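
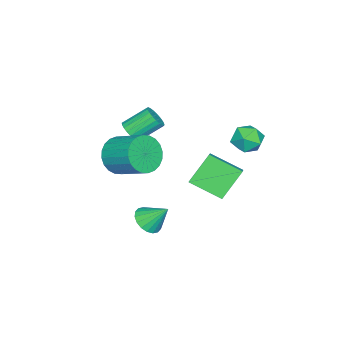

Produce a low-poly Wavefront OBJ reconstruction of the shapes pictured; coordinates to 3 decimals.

v -3.914 3.832 1.904
v -3.544 4.145 2.68
v -4.136 2.515 2.54
v -3.766 2.828 3.316
v -4.577 3.146 3.035
v -4.439 3.96 2.641
v -3.241 2.7 2.579
v -3.103 3.514 2.185
v -3.128 3.445 3.097
v -3.954 3.721 3.379
v -3.726 2.939 1.841
v -4.552 3.215 2.123
v -0.663 4.529 2.872
v -0.511 2.927 3.608
v 0.037 4.806 3.328
v 0.188 3.203 4.065
v 0.412 4.017 1.535
v 0.563 2.414 2.272
v 1.111 4.293 1.992
v 1.263 2.691 2.728
v 0.702 0.338 -1.159
v 1.215 -0.099 -0.692
v 0.578 1.322 -0.101
v 1.44 0.124 -0.873
v 1.519 0.389 -1.111
v 1.436 0.644 -1.358
v 1.207 0.839 -1.566
v 0.879 0.934 -1.693
v 0.515 0.911 -1.714
v 0.189 0.774 -1.626
v -0.036 0.551 -1.444
v -0.115 0.286 -1.206
v -0.032 0.031 -0.959
v 0.197 -0.163 -0.751
v 0.525 -0.258 -0.624
v 0.889 -0.236 -0.603
v -3.119 -2.534 1.771
v -2.87 -2.848 2.32
v -3.653 -1.86 3.239
v -3.901 -1.546 2.689
v -2.675 -2.649 2.273
v -3.458 -1.661 3.192
v -2.556 -2.431 2.139
v -3.339 -1.443 3.057
v -2.535 -2.23 1.941
v -3.318 -1.242 2.86
v -2.614 -2.081 1.714
v -3.397 -1.093 2.632
v -2.781 -2.011 1.496
v -3.564 -1.023 2.415
v -3.006 -2.032 1.326
v -3.789 -1.044 2.245
v -3.251 -2.139 1.233
v -4.034 -1.151 2.152
v -3.472 -2.314 1.233
v -4.255 -1.326 2.152
v -3.633 -2.528 1.326
v -4.416 -1.54 2.245
v -3.704 -2.742 1.495
v -4.487 -1.754 2.414
v -3.675 -2.921 1.713
v -4.458 -1.933 2.632
v -3.549 -3.033 1.94
v -4.332 -2.044 2.859
v -3.349 -3.058 2.138
v -4.132 -2.07 3.057
v -3.109 -2.993 2.272
v -3.891 -2.005 3.191
v 0.801 -1.095 3.051
v 1.581 -0.906 2.344
v 1.96 0.665 3.182
v 1.179 0.475 3.889
v 1.255 -0.726 2.155
v 1.633 0.844 2.993
v 0.859 -0.603 2.103
v 1.238 0.967 2.941
v 0.455 -0.555 2.195
v 0.834 1.016 3.033
v 0.103 -0.589 2.417
v 0.482 0.982 3.255
v -0.142 -0.7 2.736
v 0.236 0.871 3.574
v -0.244 -0.871 3.103
v 0.134 0.7 3.941
v -0.187 -1.076 3.462
v 0.191 0.494 4.3
v 0.02 -1.285 3.758
v 0.399 0.286 4.596
v 0.347 -1.464 3.947
v 0.725 0.106 4.785
v 0.742 -1.587 3.999
v 1.121 -0.017 4.837
v 1.146 -1.636 3.907
v 1.525 -0.065 4.745
v 1.498 -1.602 3.685
v 1.877 -0.031 4.523
v 1.744 -1.491 3.366
v 2.122 0.08 4.204
v 1.846 -1.32 2.999
v 2.224 0.251 3.837
v 1.789 -1.114 2.64
v 2.167 0.456 3.478
f 1 12 6
f 1 6 2
f 1 2 8
f 1 8 11
f 1 11 12
f 2 6 10
f 6 12 5
f 12 11 3
f 11 8 7
f 8 2 9
f 4 10 5
f 4 5 3
f 4 3 7
f 4 7 9
f 4 9 10
f 5 10 6
f 3 5 12
f 7 3 11
f 9 7 8
f 10 9 2
f 14 16 13
f 17 14 13
f 13 16 15
f 15 17 13
f 14 20 16
f 18 14 17
f 18 20 14
f 16 20 15
f 19 17 15
f 15 20 19
f 19 18 17
f 20 18 19
f 22 21 24
f 22 24 23
f 24 21 25
f 24 25 23
f 25 21 26
f 25 26 23
f 26 21 27
f 26 27 23
f 27 21 28
f 27 28 23
f 28 21 29
f 28 29 23
f 29 21 30
f 29 30 23
f 30 21 31
f 30 31 23
f 31 21 32
f 31 32 23
f 32 21 33
f 32 33 23
f 33 21 34
f 33 34 23
f 34 21 35
f 34 35 23
f 35 21 36
f 35 36 23
f 36 21 22
f 36 22 23
f 38 37 41
f 38 41 39
f 39 41 42
f 39 42 40
f 41 37 43
f 41 43 42
f 42 43 44
f 42 44 40
f 43 37 45
f 43 45 44
f 44 45 46
f 44 46 40
f 45 37 47
f 45 47 46
f 46 47 48
f 46 48 40
f 47 37 49
f 47 49 48
f 48 49 50
f 48 50 40
f 49 37 51
f 49 51 50
f 50 51 52
f 50 52 40
f 51 37 53
f 51 53 52
f 52 53 54
f 52 54 40
f 53 37 55
f 53 55 54
f 54 55 56
f 54 56 40
f 55 37 57
f 55 57 56
f 56 57 58
f 56 58 40
f 57 37 59
f 57 59 58
f 58 59 60
f 58 60 40
f 59 37 61
f 59 61 60
f 60 61 62
f 60 62 40
f 61 37 63
f 61 63 62
f 62 63 64
f 62 64 40
f 63 37 65
f 63 65 64
f 64 65 66
f 64 66 40
f 65 37 67
f 65 67 66
f 66 67 68
f 66 68 40
f 67 37 38
f 67 38 68
f 68 38 39
f 68 39 40
f 70 69 73
f 70 73 71
f 71 73 74
f 71 74 72
f 73 69 75
f 73 75 74
f 74 75 76
f 74 76 72
f 75 69 77
f 75 77 76
f 76 77 78
f 76 78 72
f 77 69 79
f 77 79 78
f 78 79 80
f 78 80 72
f 79 69 81
f 79 81 80
f 80 81 82
f 80 82 72
f 81 69 83
f 81 83 82
f 82 83 84
f 82 84 72
f 83 69 85
f 83 85 84
f 84 85 86
f 84 86 72
f 85 69 87
f 85 87 86
f 86 87 88
f 86 88 72
f 87 69 89
f 87 89 88
f 88 89 90
f 88 90 72
f 89 69 91
f 89 91 90
f 90 91 92
f 90 92 72
f 91 69 93
f 91 93 92
f 92 93 94
f 92 94 72
f 93 69 95
f 93 95 94
f 94 95 96
f 94 96 72
f 95 69 97
f 95 97 96
f 96 97 98
f 96 98 72
f 97 69 99
f 97 99 98
f 98 99 100
f 98 100 72
f 99 69 101
f 99 101 100
f 100 101 102
f 100 102 72
f 101 69 70
f 101 70 102
f 102 70 71
f 102 71 72



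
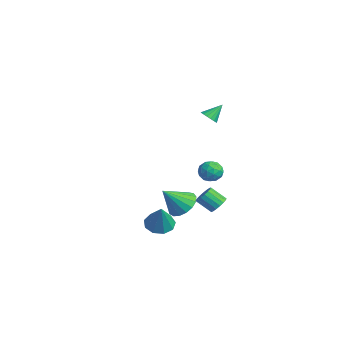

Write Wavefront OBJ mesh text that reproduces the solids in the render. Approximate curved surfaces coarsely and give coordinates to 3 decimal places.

v 0.812 3.583 3.355
v 1.052 3.949 3.006
v 0.748 4.397 4.165
v 0.79 3.977 2.958
v 0.533 3.914 3
v 0.34 3.775 3.124
v 0.255 3.593 3.301
v 0.298 3.408 3.49
v 0.459 3.263 3.648
v 0.7 3.192 3.74
v 0.968 3.21 3.743
v 1.2 3.314 3.657
v 1.343 3.479 3.502
v 1.364 3.668 3.314
v 1.26 3.838 3.135
v 1.988 0.322 -3.546
v 2.507 -0.253 -3.918
v 2.852 0.098 -1.994
v 2.736 0.286 -3.968
v 2.615 0.843 -3.82
v 2.201 1.156 -3.544
v 1.687 1.079 -3.268
v 1.314 0.648 -3.123
v 1.256 0.065 -3.175
v 1.541 -0.398 -3.401
v 2.035 -0.523 -3.694
v 1.857 3.779 -2.882
v 2.316 3.865 -2.474
v 1.802 3.166 -1.75
v 1.343 3.081 -2.158
v 2.12 4.078 -2.407
v 1.607 3.379 -1.683
v 1.864 4.223 -2.449
v 1.351 3.524 -1.724
v 1.607 4.266 -2.59
v 1.094 3.567 -1.865
v 1.406 4.197 -2.798
v 0.893 3.498 -2.073
v 1.309 4.033 -3.025
v 0.796 3.334 -2.301
v 1.337 3.811 -3.22
v 0.824 3.112 -2.495
v 1.485 3.581 -3.337
v 0.971 2.882 -2.612
v 1.717 3.397 -3.35
v 1.204 2.698 -2.625
v 1.981 3.301 -3.256
v 1.468 2.602 -2.531
v 2.217 3.314 -3.076
v 1.704 2.615 -2.352
v 2.37 3.434 -2.852
v 1.857 2.735 -2.127
v 2.406 3.633 -2.635
v 1.893 2.934 -1.91
v -1.399 2.94 -4.231
v -0.437 3.154 -4.061
v -1.361 1.74 -2.929
v -0.674 3.456 -3.776
v -1.076 3.64 -3.594
v -1.553 3.664 -3.558
v -1.995 3.522 -3.677
v -2.3 3.246 -3.922
v -2.398 2.9 -4.238
v -2.268 2.563 -4.552
v -1.939 2.313 -4.793
v -1.486 2.206 -4.904
v -1.013 2.267 -4.862
v -0.629 2.482 -4.675
v -0.421 2.802 -4.386
v 0.958 4.182 -0.604
v 1.693 4.095 -0.504
v 0.807 2.985 -0.536
v 1.542 2.898 -0.436
v 1.127 3.214 0.099
v 1.221 3.953 0.057
v 1.279 3.127 -1.097
v 1.373 3.866 -1.139
v 1.891 3.443 -0.809
v 1.797 3.497 -0.07
v 0.703 3.583 -0.97
v 0.609 3.637 -0.231
v 1.339 4.243 -0.56
v 1.161 2.837 -0.48
v 0.918 3.022 -0.166
v 1.349 2.971 -0.107
v 1.061 4.16 -0.23
v 1.493 4.109 -0.172
v 1.161 3.591 0.182
v 1.007 2.971 -0.868
v 1.439 2.92 -0.81
v 1.151 4.109 -0.933
v 1.582 4.058 -0.874
v 1.339 3.489 -1.222
v 1.887 3.809 -0.68
v 1.798 3.105 -0.64
v 1.644 3.24 -1.029
v 1.699 3.674 -1.053
v 1.832 3.84 -0.246
v 1.743 3.137 -0.206
v 1.5 3.323 0.108
v 1.555 3.757 0.083
v 1.949 3.457 -0.425
v 0.757 3.943 -0.834
v 0.668 3.24 -0.794
v 0.945 3.323 -1.123
v 1 3.757 -1.148
v 0.702 3.975 -0.4
v 0.613 3.271 -0.36
v 0.801 3.406 0.013
v 0.856 3.84 -0.011
v 0.551 3.623 -0.615
f 2 1 4
f 2 4 3
f 4 1 5
f 4 5 3
f 5 1 6
f 5 6 3
f 6 1 7
f 6 7 3
f 7 1 8
f 7 8 3
f 8 1 9
f 8 9 3
f 9 1 10
f 9 10 3
f 10 1 11
f 10 11 3
f 11 1 12
f 11 12 3
f 12 1 13
f 12 13 3
f 13 1 14
f 13 14 3
f 14 1 15
f 14 15 3
f 15 1 2
f 15 2 3
f 17 16 19
f 17 19 18
f 19 16 20
f 19 20 18
f 20 16 21
f 20 21 18
f 21 16 22
f 21 22 18
f 22 16 23
f 22 23 18
f 23 16 24
f 23 24 18
f 24 16 25
f 24 25 18
f 25 16 26
f 25 26 18
f 26 16 17
f 26 17 18
f 28 27 31
f 28 31 29
f 29 31 32
f 29 32 30
f 31 27 33
f 31 33 32
f 32 33 34
f 32 34 30
f 33 27 35
f 33 35 34
f 34 35 36
f 34 36 30
f 35 27 37
f 35 37 36
f 36 37 38
f 36 38 30
f 37 27 39
f 37 39 38
f 38 39 40
f 38 40 30
f 39 27 41
f 39 41 40
f 40 41 42
f 40 42 30
f 41 27 43
f 41 43 42
f 42 43 44
f 42 44 30
f 43 27 45
f 43 45 44
f 44 45 46
f 44 46 30
f 45 27 47
f 45 47 46
f 46 47 48
f 46 48 30
f 47 27 49
f 47 49 48
f 48 49 50
f 48 50 30
f 49 27 51
f 49 51 50
f 50 51 52
f 50 52 30
f 51 27 53
f 51 53 52
f 52 53 54
f 52 54 30
f 53 27 28
f 53 28 54
f 54 28 29
f 54 29 30
f 56 55 58
f 56 58 57
f 58 55 59
f 58 59 57
f 59 55 60
f 59 60 57
f 60 55 61
f 60 61 57
f 61 55 62
f 61 62 57
f 62 55 63
f 62 63 57
f 63 55 64
f 63 64 57
f 64 55 65
f 64 65 57
f 65 55 66
f 65 66 57
f 66 55 67
f 66 67 57
f 67 55 68
f 67 68 57
f 68 55 69
f 68 69 57
f 69 55 56
f 69 56 57
f 70 107 86
f 107 81 110
f 86 110 75
f 107 110 86
f 70 86 82
f 86 75 87
f 82 87 71
f 86 87 82
f 70 82 91
f 82 71 92
f 91 92 77
f 82 92 91
f 70 91 103
f 91 77 106
f 103 106 80
f 91 106 103
f 70 103 107
f 103 80 111
f 107 111 81
f 103 111 107
f 71 87 98
f 87 75 101
f 98 101 79
f 87 101 98
f 75 110 88
f 110 81 109
f 88 109 74
f 110 109 88
f 81 111 108
f 111 80 104
f 108 104 72
f 111 104 108
f 80 106 105
f 106 77 93
f 105 93 76
f 106 93 105
f 77 92 97
f 92 71 94
f 97 94 78
f 92 94 97
f 73 99 85
f 99 79 100
f 85 100 74
f 99 100 85
f 73 85 83
f 85 74 84
f 83 84 72
f 85 84 83
f 73 83 90
f 83 72 89
f 90 89 76
f 83 89 90
f 73 90 95
f 90 76 96
f 95 96 78
f 90 96 95
f 73 95 99
f 95 78 102
f 99 102 79
f 95 102 99
f 74 100 88
f 100 79 101
f 88 101 75
f 100 101 88
f 72 84 108
f 84 74 109
f 108 109 81
f 84 109 108
f 76 89 105
f 89 72 104
f 105 104 80
f 89 104 105
f 78 96 97
f 96 76 93
f 97 93 77
f 96 93 97
f 79 102 98
f 102 78 94
f 98 94 71
f 102 94 98



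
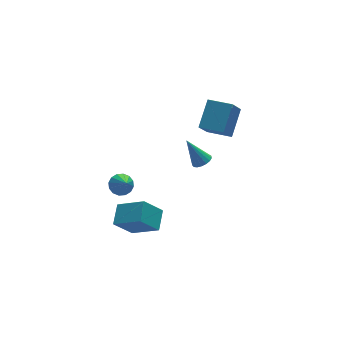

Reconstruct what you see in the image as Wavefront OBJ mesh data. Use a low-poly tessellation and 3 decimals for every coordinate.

v 2.003 1.046 -4.359
v 2.448 0.815 -4.067
v 1.397 1.694 -2.921
v 2.54 1.066 -4.142
v 2.51 1.312 -4.266
v 2.363 1.498 -4.411
v 2.134 1.58 -4.545
v 1.875 1.539 -4.636
v 1.645 1.386 -4.663
v 1.497 1.155 -4.621
v 1.466 0.898 -4.519
v 1.557 0.676 -4.38
v 1.75 0.538 -4.237
v 2.002 0.517 -4.121
v 2.254 0.617 -4.06
v -3.304 -0.764 -2.52
v -3.008 -0.358 -2.107
v -3.456 -1.916 -1.28
v -3.336 -0.286 -2.081
v -3.655 -0.342 -2.172
v -3.88 -0.511 -2.357
v -3.95 -0.748 -2.585
v -3.847 -0.989 -2.796
v -3.599 -1.17 -2.934
v -3.271 -1.242 -2.96
v -2.952 -1.185 -2.869
v -2.727 -1.016 -2.684
v -2.657 -0.78 -2.455
v -2.76 -0.539 -2.244
v -4.769 -3.275 -2.805
v -3.804 -4.383 -1.892
v -4.155 -2.347 -2.329
v -3.19 -3.455 -1.416
v -3.81 -3.345 -3.904
v -2.845 -4.453 -2.991
v -3.196 -2.417 -3.428
v -2.231 -3.525 -2.515
v 1.97 -1.537 0.401
v 2.924 -0.551 1.472
v 1.058 -0.522 0.281
v 2.012 0.463 1.351
v 2.688 -1.023 -0.711
v 3.642 -0.038 0.359
v 1.776 -0.009 -0.832
v 2.73 0.977 0.239
f 2 1 4
f 2 4 3
f 4 1 5
f 4 5 3
f 5 1 6
f 5 6 3
f 6 1 7
f 6 7 3
f 7 1 8
f 7 8 3
f 8 1 9
f 8 9 3
f 9 1 10
f 9 10 3
f 10 1 11
f 10 11 3
f 11 1 12
f 11 12 3
f 12 1 13
f 12 13 3
f 13 1 14
f 13 14 3
f 14 1 15
f 14 15 3
f 15 1 2
f 15 2 3
f 17 16 19
f 17 19 18
f 19 16 20
f 19 20 18
f 20 16 21
f 20 21 18
f 21 16 22
f 21 22 18
f 22 16 23
f 22 23 18
f 23 16 24
f 23 24 18
f 24 16 25
f 24 25 18
f 25 16 26
f 25 26 18
f 26 16 27
f 26 27 18
f 27 16 28
f 27 28 18
f 28 16 29
f 28 29 18
f 29 16 17
f 29 17 18
f 31 33 30
f 34 31 30
f 30 33 32
f 32 34 30
f 31 37 33
f 35 31 34
f 35 37 31
f 33 37 32
f 36 34 32
f 32 37 36
f 36 35 34
f 37 35 36
f 39 41 38
f 42 39 38
f 38 41 40
f 40 42 38
f 39 45 41
f 43 39 42
f 43 45 39
f 41 45 40
f 44 42 40
f 40 45 44
f 44 43 42
f 45 43 44



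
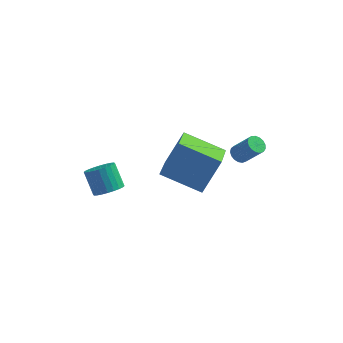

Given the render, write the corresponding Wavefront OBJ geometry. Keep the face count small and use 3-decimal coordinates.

v -3.211 -2.049 -2.14
v -2.698 -2.298 -1.716
v -3.216 -1.699 -0.737
v -3.729 -1.451 -1.16
v -2.586 -2.06 -1.803
v -3.105 -1.461 -0.823
v -2.569 -1.82 -1.941
v -3.088 -1.221 -0.961
v -2.65 -1.615 -2.109
v -3.169 -1.016 -1.129
v -2.816 -1.476 -2.281
v -3.335 -0.877 -1.302
v -3.043 -1.425 -2.433
v -3.561 -0.826 -1.453
v -3.294 -1.469 -2.539
v -3.813 -0.87 -1.56
v -3.534 -1.601 -2.585
v -4.052 -1.002 -1.606
v -3.724 -1.801 -2.563
v -4.242 -1.202 -1.584
v -3.835 -2.039 -2.477
v -4.354 -1.44 -1.497
v -3.852 -2.279 -2.339
v -4.371 -1.68 -1.359
v -3.771 -2.484 -2.171
v -4.29 -1.885 -1.191
v -3.605 -2.623 -1.998
v -4.124 -2.024 -1.019
v -3.379 -2.674 -1.847
v -3.897 -2.075 -0.867
v -3.127 -2.63 -1.74
v -3.646 -2.031 -0.761
v -2.888 -2.498 -1.694
v -3.406 -1.899 -0.715
v 1.821 3 -3.47
v 2.184 3.265 -3.69
v 3.002 3.025 -2.63
v 2.639 2.76 -2.41
v 2.064 3.428 -3.56
v 2.882 3.187 -2.501
v 1.889 3.492 -3.411
v 2.707 3.251 -2.351
v 1.698 3.444 -3.274
v 2.516 3.203 -2.215
v 1.536 3.294 -3.183
v 2.354 3.053 -2.123
v 1.439 3.077 -3.157
v 2.256 2.836 -2.098
v 1.429 2.842 -3.203
v 2.247 2.602 -2.143
v 1.509 2.644 -3.31
v 2.327 2.403 -2.25
v 1.661 2.527 -3.454
v 2.479 2.286 -2.394
v 1.849 2.519 -3.601
v 2.667 2.278 -2.541
v 2.031 2.621 -3.718
v 2.849 2.38 -2.659
v 2.165 2.81 -3.779
v 2.983 2.569 -2.719
v 2.22 3.042 -3.768
v 3.038 2.802 -2.709
v -1.321 -0.133 -2.5
v -0.583 0.603 -0.888
v -1.365 1.648 -3.293
v -0.626 2.384 -1.681
v 0.626 -0.424 -3.259
v 1.365 0.312 -1.647
v 0.583 1.357 -4.052
v 1.321 2.093 -2.44
f 2 1 5
f 2 5 3
f 3 5 6
f 3 6 4
f 5 1 7
f 5 7 6
f 6 7 8
f 6 8 4
f 7 1 9
f 7 9 8
f 8 9 10
f 8 10 4
f 9 1 11
f 9 11 10
f 10 11 12
f 10 12 4
f 11 1 13
f 11 13 12
f 12 13 14
f 12 14 4
f 13 1 15
f 13 15 14
f 14 15 16
f 14 16 4
f 15 1 17
f 15 17 16
f 16 17 18
f 16 18 4
f 17 1 19
f 17 19 18
f 18 19 20
f 18 20 4
f 19 1 21
f 19 21 20
f 20 21 22
f 20 22 4
f 21 1 23
f 21 23 22
f 22 23 24
f 22 24 4
f 23 1 25
f 23 25 24
f 24 25 26
f 24 26 4
f 25 1 27
f 25 27 26
f 26 27 28
f 26 28 4
f 27 1 29
f 27 29 28
f 28 29 30
f 28 30 4
f 29 1 31
f 29 31 30
f 30 31 32
f 30 32 4
f 31 1 33
f 31 33 32
f 32 33 34
f 32 34 4
f 33 1 2
f 33 2 34
f 34 2 3
f 34 3 4
f 36 35 39
f 36 39 37
f 37 39 40
f 37 40 38
f 39 35 41
f 39 41 40
f 40 41 42
f 40 42 38
f 41 35 43
f 41 43 42
f 42 43 44
f 42 44 38
f 43 35 45
f 43 45 44
f 44 45 46
f 44 46 38
f 45 35 47
f 45 47 46
f 46 47 48
f 46 48 38
f 47 35 49
f 47 49 48
f 48 49 50
f 48 50 38
f 49 35 51
f 49 51 50
f 50 51 52
f 50 52 38
f 51 35 53
f 51 53 52
f 52 53 54
f 52 54 38
f 53 35 55
f 53 55 54
f 54 55 56
f 54 56 38
f 55 35 57
f 55 57 56
f 56 57 58
f 56 58 38
f 57 35 59
f 57 59 58
f 58 59 60
f 58 60 38
f 59 35 61
f 59 61 60
f 60 61 62
f 60 62 38
f 61 35 36
f 61 36 62
f 62 36 37
f 62 37 38
f 64 66 63
f 67 64 63
f 63 66 65
f 65 67 63
f 64 70 66
f 68 64 67
f 68 70 64
f 66 70 65
f 69 67 65
f 65 70 69
f 69 68 67
f 70 68 69



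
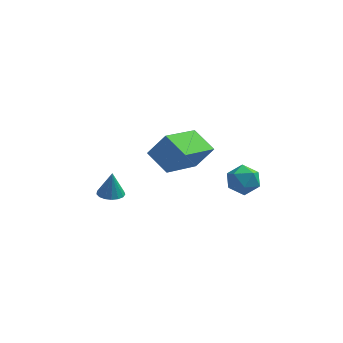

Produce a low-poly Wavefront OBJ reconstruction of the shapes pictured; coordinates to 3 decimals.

v 1.394 -0.714 -1.332
v 2.052 -1.014 -1.044
v 0.888 -1.866 -1.376
v 1.546 -2.166 -1.088
v 1.092 -1.721 -0.639
v 1.405 -1.009 -0.612
v 1.535 -1.871 -1.808
v 1.848 -1.159 -1.781
v 2.139 -1.729 -1.338
v 1.865 -1.636 -0.616
v 1.075 -1.244 -1.804
v 0.801 -1.151 -1.082
v -3.83 -1.676 -2.173
v -3.308 -1.929 -2.162
v -3.77 -1.504 -1.047
v -3.251 -1.661 -2.206
v -3.327 -1.396 -2.242
v -3.518 -1.196 -2.263
v -3.78 -1.106 -2.263
v -4.054 -1.146 -2.242
v -4.277 -1.308 -2.205
v -4.397 -1.554 -2.161
v -4.387 -1.828 -2.12
v -4.25 -2.068 -2.09
v -4.016 -2.218 -2.08
v -3.74 -2.243 -2.09
v -3.485 -2.139 -2.12
v -1.339 -4.779 1.772
v -0.643 -4.684 2.745
v -2.141 -4.024 2.273
v -1.445 -3.929 3.246
v -0.335 -3.131 0.894
v 0.361 -3.036 1.867
v -1.137 -2.376 1.395
v -0.441 -2.281 2.368
f 1 12 6
f 1 6 2
f 1 2 8
f 1 8 11
f 1 11 12
f 2 6 10
f 6 12 5
f 12 11 3
f 11 8 7
f 8 2 9
f 4 10 5
f 4 5 3
f 4 3 7
f 4 7 9
f 4 9 10
f 5 10 6
f 3 5 12
f 7 3 11
f 9 7 8
f 10 9 2
f 14 13 16
f 14 16 15
f 16 13 17
f 16 17 15
f 17 13 18
f 17 18 15
f 18 13 19
f 18 19 15
f 19 13 20
f 19 20 15
f 20 13 21
f 20 21 15
f 21 13 22
f 21 22 15
f 22 13 23
f 22 23 15
f 23 13 24
f 23 24 15
f 24 13 25
f 24 25 15
f 25 13 26
f 25 26 15
f 26 13 27
f 26 27 15
f 27 13 14
f 27 14 15
f 29 31 28
f 32 29 28
f 28 31 30
f 30 32 28
f 29 35 31
f 33 29 32
f 33 35 29
f 31 35 30
f 34 32 30
f 30 35 34
f 34 33 32
f 35 33 34



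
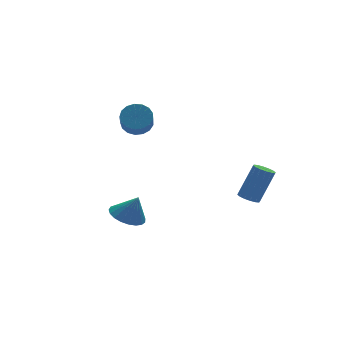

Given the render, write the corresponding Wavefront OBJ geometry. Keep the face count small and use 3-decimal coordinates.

v -1.25 -0.368 -4.028
v -0.567 0.157 -4.207
v -0.79 -0.572 -2.872
v -0.81 0.393 -4.069
v -1.13 0.497 -3.923
v -1.47 0.452 -3.796
v -1.772 0.264 -3.709
v -1.984 -0.032 -3.677
v -2.068 -0.387 -3.705
v -2.012 -0.739 -3.79
v -1.823 -1.026 -3.915
v -1.536 -1.2 -4.06
v -1.199 -1.23 -4.2
v -0.871 -1.111 -4.309
v -0.608 -0.864 -4.37
v -0.456 -0.531 -4.372
v -0.442 -0.169 -4.314
v 3.256 -3.251 -2.421
v 3.717 -3.198 -2.675
v 4.546 -3.015 -1.134
v 4.084 -3.069 -0.879
v 3.619 -2.943 -2.653
v 4.448 -2.76 -1.111
v 3.423 -2.77 -2.568
v 4.252 -2.588 -1.026
v 3.182 -2.727 -2.444
v 4.011 -2.544 -0.902
v 2.961 -2.824 -2.313
v 3.79 -2.641 -0.772
v 2.819 -3.035 -2.212
v 3.648 -2.853 -0.67
v 2.794 -3.305 -2.166
v 3.623 -3.122 -0.625
v 2.892 -3.56 -2.189
v 3.721 -3.377 -0.647
v 3.088 -3.732 -2.274
v 3.917 -3.55 -0.732
v 3.329 -3.776 -2.398
v 4.158 -3.593 -0.856
v 3.55 -3.679 -2.528
v 4.379 -3.496 -0.987
v 3.692 -3.467 -2.63
v 4.521 -3.285 -1.088
v 0.685 3.052 -0.291
v 1.312 2.637 -0.404
v 1.021 1.992 0.358
v 0.395 2.408 0.471
v 1.414 2.883 -0.157
v 1.123 2.238 0.606
v 1.349 3.168 0.06
v 1.059 2.523 0.822
v 1.133 3.427 0.196
v 0.842 2.782 0.958
v 0.814 3.6 0.221
v 0.523 2.955 0.983
v 0.465 3.647 0.128
v 0.174 3.002 0.89
v 0.167 3.558 -0.061
v -0.124 2.913 0.701
v -0.012 3.354 -0.302
v -0.303 2.709 0.46
v -0.032 3.08 -0.541
v -0.323 2.435 0.221
v 0.113 2.8 -0.723
v -0.178 2.155 0.039
v 0.389 2.578 -0.806
v 0.098 1.933 -0.043
v 0.733 2.465 -0.77
v 0.442 1.82 -0.008
v 1.066 2.486 -0.626
v 0.775 1.841 0.137
f 2 1 4
f 2 4 3
f 4 1 5
f 4 5 3
f 5 1 6
f 5 6 3
f 6 1 7
f 6 7 3
f 7 1 8
f 7 8 3
f 8 1 9
f 8 9 3
f 9 1 10
f 9 10 3
f 10 1 11
f 10 11 3
f 11 1 12
f 11 12 3
f 12 1 13
f 12 13 3
f 13 1 14
f 13 14 3
f 14 1 15
f 14 15 3
f 15 1 16
f 15 16 3
f 16 1 17
f 16 17 3
f 17 1 2
f 17 2 3
f 19 18 22
f 19 22 20
f 20 22 23
f 20 23 21
f 22 18 24
f 22 24 23
f 23 24 25
f 23 25 21
f 24 18 26
f 24 26 25
f 25 26 27
f 25 27 21
f 26 18 28
f 26 28 27
f 27 28 29
f 27 29 21
f 28 18 30
f 28 30 29
f 29 30 31
f 29 31 21
f 30 18 32
f 30 32 31
f 31 32 33
f 31 33 21
f 32 18 34
f 32 34 33
f 33 34 35
f 33 35 21
f 34 18 36
f 34 36 35
f 35 36 37
f 35 37 21
f 36 18 38
f 36 38 37
f 37 38 39
f 37 39 21
f 38 18 40
f 38 40 39
f 39 40 41
f 39 41 21
f 40 18 42
f 40 42 41
f 41 42 43
f 41 43 21
f 42 18 19
f 42 19 43
f 43 19 20
f 43 20 21
f 45 44 48
f 45 48 46
f 46 48 49
f 46 49 47
f 48 44 50
f 48 50 49
f 49 50 51
f 49 51 47
f 50 44 52
f 50 52 51
f 51 52 53
f 51 53 47
f 52 44 54
f 52 54 53
f 53 54 55
f 53 55 47
f 54 44 56
f 54 56 55
f 55 56 57
f 55 57 47
f 56 44 58
f 56 58 57
f 57 58 59
f 57 59 47
f 58 44 60
f 58 60 59
f 59 60 61
f 59 61 47
f 60 44 62
f 60 62 61
f 61 62 63
f 61 63 47
f 62 44 64
f 62 64 63
f 63 64 65
f 63 65 47
f 64 44 66
f 64 66 65
f 65 66 67
f 65 67 47
f 66 44 68
f 66 68 67
f 67 68 69
f 67 69 47
f 68 44 70
f 68 70 69
f 69 70 71
f 69 71 47
f 70 44 45
f 70 45 71
f 71 45 46
f 71 46 47



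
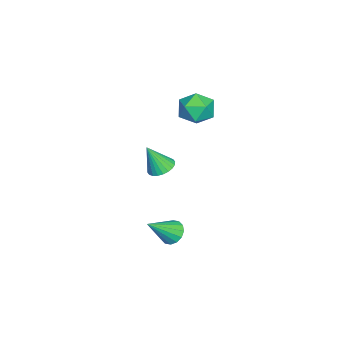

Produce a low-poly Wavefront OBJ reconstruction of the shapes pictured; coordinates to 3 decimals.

v -3.316 4.426 2.983
v -2.488 3.609 3.067
v -4.572 3.231 3.733
v -3.744 2.414 3.817
v -3.699 3.362 4.496
v -2.922 4.1 4.033
v -4.138 2.74 2.767
v -3.361 3.478 2.304
v -2.995 2.566 2.934
v -2.724 2.951 4.002
v -4.336 3.889 2.798
v -4.065 4.274 3.866
v 0.531 3.004 -3.978
v 1.008 2.729 -4.586
v 1.709 1.916 -2.562
v 1.19 3.091 -4.459
v 1.195 3.43 -4.203
v 1.023 3.654 -3.887
v 0.719 3.705 -3.596
v 0.364 3.568 -3.406
v 0.055 3.28 -3.37
v -0.127 2.918 -3.497
v -0.133 2.579 -3.753
v 0.04 2.355 -4.069
v 0.344 2.304 -4.361
v 0.698 2.441 -4.55
v -1.67 1.895 -0.371
v -0.917 1.61 -0.609
v -1.43 1.145 1.291
v -0.838 1.904 -0.488
v -0.887 2.197 -0.348
v -1.054 2.444 -0.213
v -1.315 2.607 -0.101
v -1.631 2.662 -0.031
v -1.952 2.601 -0.012
v -2.23 2.431 -0.048
v -2.424 2.181 -0.133
v -2.502 1.887 -0.255
v -2.454 1.594 -0.394
v -2.286 1.347 -0.53
v -2.025 1.184 -0.641
v -1.71 1.129 -0.712
v -1.388 1.19 -0.73
v -1.11 1.359 -0.694
f 1 12 6
f 1 6 2
f 1 2 8
f 1 8 11
f 1 11 12
f 2 6 10
f 6 12 5
f 12 11 3
f 11 8 7
f 8 2 9
f 4 10 5
f 4 5 3
f 4 3 7
f 4 7 9
f 4 9 10
f 5 10 6
f 3 5 12
f 7 3 11
f 9 7 8
f 10 9 2
f 14 13 16
f 14 16 15
f 16 13 17
f 16 17 15
f 17 13 18
f 17 18 15
f 18 13 19
f 18 19 15
f 19 13 20
f 19 20 15
f 20 13 21
f 20 21 15
f 21 13 22
f 21 22 15
f 22 13 23
f 22 23 15
f 23 13 24
f 23 24 15
f 24 13 25
f 24 25 15
f 25 13 26
f 25 26 15
f 26 13 14
f 26 14 15
f 28 27 30
f 28 30 29
f 30 27 31
f 30 31 29
f 31 27 32
f 31 32 29
f 32 27 33
f 32 33 29
f 33 27 34
f 33 34 29
f 34 27 35
f 34 35 29
f 35 27 36
f 35 36 29
f 36 27 37
f 36 37 29
f 37 27 38
f 37 38 29
f 38 27 39
f 38 39 29
f 39 27 40
f 39 40 29
f 40 27 41
f 40 41 29
f 41 27 42
f 41 42 29
f 42 27 43
f 42 43 29
f 43 27 44
f 43 44 29
f 44 27 28
f 44 28 29



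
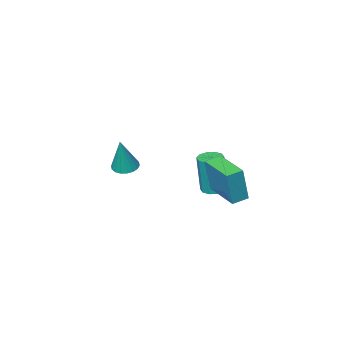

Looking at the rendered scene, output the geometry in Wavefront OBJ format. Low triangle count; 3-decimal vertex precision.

v -2.608 -0.256 -3.42
v -2.259 -0.226 -1.583
v -2.433 1.665 -3.484
v -2.084 1.695 -1.647
v -1.796 -0.335 -3.573
v -1.447 -0.305 -1.736
v -1.621 1.586 -3.637
v -1.272 1.616 -1.8
v 3.129 0.404 -0.404
v 3.705 0.244 -0.528
v 3.571 0.696 1.264
v 3.705 0.512 -0.575
v 3.591 0.758 -0.588
v 3.386 0.934 -0.564
v 3.13 1.005 -0.509
v 2.874 0.957 -0.433
v 2.668 0.8 -0.351
v 2.554 0.564 -0.28
v 2.554 0.297 -0.233
v 2.668 0.051 -0.22
v 2.873 -0.125 -0.244
v 3.129 -0.197 -0.299
v 3.385 -0.149 -0.375
v 3.591 0.009 -0.457
v -2.999 -1.75 -4.565
v -2.48 -1.395 -4.607
v -2.283 -1.435 -2.517
v -2.801 -1.79 -2.475
v -2.787 -1.157 -4.574
v -2.589 -1.197 -2.483
v -3.174 -1.146 -4.537
v -2.977 -1.186 -2.447
v -3.495 -1.365 -4.511
v -3.297 -1.405 -2.421
v -3.626 -1.732 -4.506
v -3.428 -1.772 -2.415
v -3.517 -2.105 -4.523
v -3.32 -2.145 -2.433
v -3.211 -2.343 -4.557
v -3.013 -2.383 -2.466
v -2.823 -2.354 -4.593
v -2.626 -2.394 -2.503
v -2.503 -2.135 -4.619
v -2.305 -2.175 -2.529
v -2.372 -1.768 -4.625
v -2.174 -1.808 -2.534
f 2 4 1
f 5 2 1
f 1 4 3
f 3 5 1
f 2 8 4
f 6 2 5
f 6 8 2
f 4 8 3
f 7 5 3
f 3 8 7
f 7 6 5
f 8 6 7
f 10 9 12
f 10 12 11
f 12 9 13
f 12 13 11
f 13 9 14
f 13 14 11
f 14 9 15
f 14 15 11
f 15 9 16
f 15 16 11
f 16 9 17
f 16 17 11
f 17 9 18
f 17 18 11
f 18 9 19
f 18 19 11
f 19 9 20
f 19 20 11
f 20 9 21
f 20 21 11
f 21 9 22
f 21 22 11
f 22 9 23
f 22 23 11
f 23 9 24
f 23 24 11
f 24 9 10
f 24 10 11
f 26 25 29
f 26 29 27
f 27 29 30
f 27 30 28
f 29 25 31
f 29 31 30
f 30 31 32
f 30 32 28
f 31 25 33
f 31 33 32
f 32 33 34
f 32 34 28
f 33 25 35
f 33 35 34
f 34 35 36
f 34 36 28
f 35 25 37
f 35 37 36
f 36 37 38
f 36 38 28
f 37 25 39
f 37 39 38
f 38 39 40
f 38 40 28
f 39 25 41
f 39 41 40
f 40 41 42
f 40 42 28
f 41 25 43
f 41 43 42
f 42 43 44
f 42 44 28
f 43 25 45
f 43 45 44
f 44 45 46
f 44 46 28
f 45 25 26
f 45 26 46
f 46 26 27
f 46 27 28



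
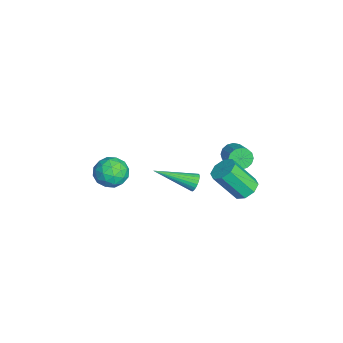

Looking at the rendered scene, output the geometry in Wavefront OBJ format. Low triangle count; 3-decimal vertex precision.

v 1.218 1.421 0.165
v 1.446 1.219 -0.244
v 1.022 -0.521 1.015
v 1.611 1.258 -0.117
v 1.708 1.326 0.059
v 1.72 1.41 0.253
v 1.646 1.496 0.433
v 1.497 1.569 0.565
v 1.301 1.616 0.629
v 1.09 1.63 0.612
v 0.901 1.608 0.518
v 0.767 1.554 0.363
v 0.711 1.476 0.173
v 0.743 1.39 -0.018
v 0.857 1.308 -0.177
v 1.033 1.247 -0.277
v 1.242 1.215 -0.301
v 3.568 3.536 1.795
v 4.248 3.423 1.766
v 4.132 2.352 3.196
v 3.452 2.464 3.225
v 4.125 3.839 2.068
v 4.009 2.767 3.497
v 3.675 4.077 2.21
v 3.559 3.005 3.639
v 3.163 3.998 2.109
v 3.047 2.926 3.538
v 2.888 3.648 1.824
v 2.772 2.577 3.254
v 3.011 3.233 1.523
v 2.895 2.161 2.952
v 3.461 2.995 1.381
v 3.345 1.923 2.81
v 3.973 3.074 1.482
v 3.857 2.002 2.911
v 2.469 -1.703 2.568
v 3.204 -2.029 2.201
v 2.016 -3.031 2.839
v 2.751 -3.357 2.472
v 2.796 -2.922 3.239
v 3.076 -2.101 3.072
v 2.144 -2.959 1.968
v 2.424 -2.138 1.801
v 3.003 -2.805 1.83
v 3.406 -2.782 2.616
v 1.814 -2.278 2.424
v 2.217 -2.255 3.21
v 2.876 -1.749 2.361
v 2.344 -3.311 2.679
v 2.371 -3.055 3.13
v 2.802 -3.246 2.914
v 2.801 -1.792 2.873
v 3.233 -1.983 2.657
v 2.993 -2.508 3.267
v 1.987 -3.077 2.383
v 2.419 -3.268 2.167
v 2.418 -1.814 2.126
v 2.849 -2.005 1.91
v 2.227 -2.552 1.773
v 3.19 -2.397 1.927
v 2.923 -3.177 2.086
v 2.567 -2.943 1.79
v 2.731 -2.461 1.692
v 3.427 -2.383 2.389
v 3.16 -3.164 2.548
v 3.187 -2.908 2.999
v 3.352 -2.426 2.901
v 3.308 -2.839 2.171
v 2.06 -1.896 2.492
v 1.793 -2.677 2.651
v 1.868 -2.634 2.139
v 2.033 -2.152 2.041
v 2.297 -1.883 2.954
v 2.03 -2.663 3.113
v 2.489 -2.599 3.348
v 2.653 -2.117 3.25
v 1.912 -2.221 2.869
v -2.686 3.596 -1.366
v -2.466 3.876 -1.898
v -1.375 4.144 -1.306
v -1.594 3.864 -0.774
v -2.617 4.118 -1.729
v -1.525 4.386 -1.138
v -2.786 4.221 -1.463
v -1.695 4.488 -0.872
v -2.928 4.156 -1.171
v -1.837 4.423 -0.58
v -3.006 3.941 -0.931
v -1.914 4.208 -0.34
v -2.997 3.633 -0.808
v -1.906 3.901 -0.216
v -2.905 3.316 -0.834
v -1.814 3.584 -0.242
v -2.755 3.074 -1.002
v -1.663 3.342 -0.411
v -2.585 2.972 -1.268
v -1.494 3.239 -0.677
v -2.443 3.037 -1.56
v -1.352 3.304 -0.969
v -2.366 3.252 -1.8
v -1.274 3.519 -1.209
v -2.374 3.559 -1.924
v -1.283 3.827 -1.332
f 2 1 4
f 2 4 3
f 4 1 5
f 4 5 3
f 5 1 6
f 5 6 3
f 6 1 7
f 6 7 3
f 7 1 8
f 7 8 3
f 8 1 9
f 8 9 3
f 9 1 10
f 9 10 3
f 10 1 11
f 10 11 3
f 11 1 12
f 11 12 3
f 12 1 13
f 12 13 3
f 13 1 14
f 13 14 3
f 14 1 15
f 14 15 3
f 15 1 16
f 15 16 3
f 16 1 17
f 16 17 3
f 17 1 2
f 17 2 3
f 19 18 22
f 19 22 20
f 20 22 23
f 20 23 21
f 22 18 24
f 22 24 23
f 23 24 25
f 23 25 21
f 24 18 26
f 24 26 25
f 25 26 27
f 25 27 21
f 26 18 28
f 26 28 27
f 27 28 29
f 27 29 21
f 28 18 30
f 28 30 29
f 29 30 31
f 29 31 21
f 30 18 32
f 30 32 31
f 31 32 33
f 31 33 21
f 32 18 34
f 32 34 33
f 33 34 35
f 33 35 21
f 34 18 19
f 34 19 35
f 35 19 20
f 35 20 21
f 36 73 52
f 73 47 76
f 52 76 41
f 73 76 52
f 36 52 48
f 52 41 53
f 48 53 37
f 52 53 48
f 36 48 57
f 48 37 58
f 57 58 43
f 48 58 57
f 36 57 69
f 57 43 72
f 69 72 46
f 57 72 69
f 36 69 73
f 69 46 77
f 73 77 47
f 69 77 73
f 37 53 64
f 53 41 67
f 64 67 45
f 53 67 64
f 41 76 54
f 76 47 75
f 54 75 40
f 76 75 54
f 47 77 74
f 77 46 70
f 74 70 38
f 77 70 74
f 46 72 71
f 72 43 59
f 71 59 42
f 72 59 71
f 43 58 63
f 58 37 60
f 63 60 44
f 58 60 63
f 39 65 51
f 65 45 66
f 51 66 40
f 65 66 51
f 39 51 49
f 51 40 50
f 49 50 38
f 51 50 49
f 39 49 56
f 49 38 55
f 56 55 42
f 49 55 56
f 39 56 61
f 56 42 62
f 61 62 44
f 56 62 61
f 39 61 65
f 61 44 68
f 65 68 45
f 61 68 65
f 40 66 54
f 66 45 67
f 54 67 41
f 66 67 54
f 38 50 74
f 50 40 75
f 74 75 47
f 50 75 74
f 42 55 71
f 55 38 70
f 71 70 46
f 55 70 71
f 44 62 63
f 62 42 59
f 63 59 43
f 62 59 63
f 45 68 64
f 68 44 60
f 64 60 37
f 68 60 64
f 79 78 82
f 79 82 80
f 80 82 83
f 80 83 81
f 82 78 84
f 82 84 83
f 83 84 85
f 83 85 81
f 84 78 86
f 84 86 85
f 85 86 87
f 85 87 81
f 86 78 88
f 86 88 87
f 87 88 89
f 87 89 81
f 88 78 90
f 88 90 89
f 89 90 91
f 89 91 81
f 90 78 92
f 90 92 91
f 91 92 93
f 91 93 81
f 92 78 94
f 92 94 93
f 93 94 95
f 93 95 81
f 94 78 96
f 94 96 95
f 95 96 97
f 95 97 81
f 96 78 98
f 96 98 97
f 97 98 99
f 97 99 81
f 98 78 100
f 98 100 99
f 99 100 101
f 99 101 81
f 100 78 102
f 100 102 101
f 101 102 103
f 101 103 81
f 102 78 79
f 102 79 103
f 103 79 80
f 103 80 81



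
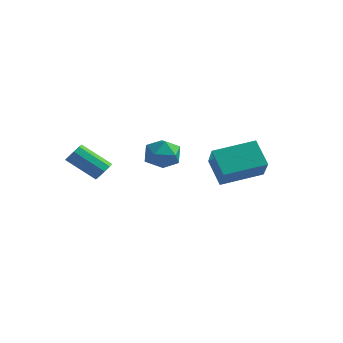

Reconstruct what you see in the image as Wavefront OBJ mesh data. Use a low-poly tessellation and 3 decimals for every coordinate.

v -1.577 -2.122 2.514
v -1.21 -2.529 2.733
v -2.517 -3.105 3.846
v -2.883 -2.698 3.626
v -1.18 -2.187 2.946
v -2.486 -2.763 4.058
v -1.336 -1.815 2.956
v -2.642 -2.391 4.069
v -1.604 -1.586 2.759
v -2.91 -2.162 3.872
v -1.859 -1.608 2.448
v -3.166 -2.184 3.561
v -1.983 -1.871 2.167
v -3.289 -2.447 3.28
v -1.916 -2.251 2.049
v -3.223 -2.827 3.161
v -1.691 -2.57 2.148
v -2.997 -3.146 3.26
v -1.412 -2.68 2.418
v -2.718 -3.256 3.531
v -3.331 3.679 1.592
v -2.842 4.046 2.421
v -1.938 2.894 1.119
v -1.449 3.261 1.948
v -2.191 2.555 2.058
v -3.052 3.04 2.351
v -1.728 3.9 1.189
v -2.589 4.385 1.482
v -1.851 4.183 2.172
v -2.137 3.352 2.709
v -2.643 3.588 0.831
v -2.929 2.757 1.368
v 1.218 2.179 2.487
v 2.117 1.165 3.642
v 2.528 3.85 2.935
v 3.427 2.836 4.09
v 2.193 1.724 1.33
v 3.092 0.71 2.485
v 3.503 3.395 1.778
v 4.402 2.381 2.933
f 2 1 5
f 2 5 3
f 3 5 6
f 3 6 4
f 5 1 7
f 5 7 6
f 6 7 8
f 6 8 4
f 7 1 9
f 7 9 8
f 8 9 10
f 8 10 4
f 9 1 11
f 9 11 10
f 10 11 12
f 10 12 4
f 11 1 13
f 11 13 12
f 12 13 14
f 12 14 4
f 13 1 15
f 13 15 14
f 14 15 16
f 14 16 4
f 15 1 17
f 15 17 16
f 16 17 18
f 16 18 4
f 17 1 19
f 17 19 18
f 18 19 20
f 18 20 4
f 19 1 2
f 19 2 20
f 20 2 3
f 20 3 4
f 21 32 26
f 21 26 22
f 21 22 28
f 21 28 31
f 21 31 32
f 22 26 30
f 26 32 25
f 32 31 23
f 31 28 27
f 28 22 29
f 24 30 25
f 24 25 23
f 24 23 27
f 24 27 29
f 24 29 30
f 25 30 26
f 23 25 32
f 27 23 31
f 29 27 28
f 30 29 22
f 34 36 33
f 37 34 33
f 33 36 35
f 35 37 33
f 34 40 36
f 38 34 37
f 38 40 34
f 36 40 35
f 39 37 35
f 35 40 39
f 39 38 37
f 40 38 39



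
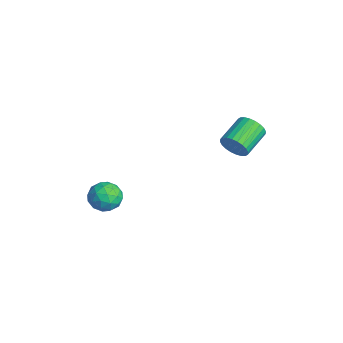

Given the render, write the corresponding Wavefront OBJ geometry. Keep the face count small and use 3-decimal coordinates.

v 3.724 2.91 2.927
v 4.173 2.92 3.661
v 3.184 4.28 4.247
v 2.736 4.27 3.513
v 4.352 3.132 3.472
v 3.363 4.491 4.058
v 4.435 3.31 3.2
v 3.447 4.669 3.786
v 4.411 3.427 2.886
v 3.422 4.786 3.472
v 4.281 3.465 2.579
v 3.293 4.825 3.165
v 4.067 3.419 2.325
v 3.079 4.779 2.911
v 3.801 3.296 2.162
v 2.813 4.655 2.748
v 3.523 3.114 2.116
v 2.535 4.473 2.702
v 3.276 2.9 2.193
v 2.287 4.26 2.779
v 3.097 2.689 2.382
v 2.108 4.048 2.968
v 3.013 2.511 2.654
v 2.025 3.87 3.24
v 3.038 2.394 2.968
v 2.049 3.753 3.554
v 3.167 2.355 3.275
v 2.179 3.715 3.861
v 3.381 2.401 3.529
v 2.393 3.761 4.115
v 3.647 2.525 3.692
v 2.659 3.884 4.278
v 3.925 2.707 3.738
v 2.937 4.066 4.324
v 0.131 -2.086 -2.204
v 1.012 -2.596 -2.361
v -0.712 -3.524 -2.259
v 0.169 -4.034 -2.416
v -0.014 -3.592 -1.503
v 0.506 -2.703 -1.47
v -0.206 -3.417 -3.15
v 0.314 -2.528 -3.117
v 0.804 -3.419 -2.946
v 0.922 -3.527 -1.928
v -0.622 -2.593 -2.692
v -0.504 -2.701 -1.674
v 0.645 -2.215 -2.278
v -0.345 -3.905 -2.342
v -0.453 -3.645 -1.806
v 0.065 -3.945 -1.898
v 0.348 -2.278 -1.754
v 0.866 -2.578 -1.846
v 0.263 -3.163 -1.342
v -0.566 -3.542 -2.774
v -0.048 -3.842 -2.866
v 0.235 -2.175 -2.722
v 0.753 -2.475 -2.814
v 0.037 -2.957 -3.278
v 1.041 -2.998 -2.714
v 0.546 -3.844 -2.746
v 0.325 -3.481 -3.178
v 0.631 -2.958 -3.158
v 1.111 -3.062 -2.116
v 0.615 -3.907 -2.148
v 0.507 -3.647 -1.611
v 0.813 -3.125 -1.592
v 0.988 -3.545 -2.459
v -0.315 -2.213 -2.472
v -0.811 -3.058 -2.504
v -0.513 -2.995 -3.028
v -0.207 -2.473 -3.009
v -0.246 -2.276 -1.874
v -0.741 -3.122 -1.906
v -0.331 -3.162 -1.462
v -0.025 -2.639 -1.442
v -0.688 -2.575 -2.161
f 2 1 5
f 2 5 3
f 3 5 6
f 3 6 4
f 5 1 7
f 5 7 6
f 6 7 8
f 6 8 4
f 7 1 9
f 7 9 8
f 8 9 10
f 8 10 4
f 9 1 11
f 9 11 10
f 10 11 12
f 10 12 4
f 11 1 13
f 11 13 12
f 12 13 14
f 12 14 4
f 13 1 15
f 13 15 14
f 14 15 16
f 14 16 4
f 15 1 17
f 15 17 16
f 16 17 18
f 16 18 4
f 17 1 19
f 17 19 18
f 18 19 20
f 18 20 4
f 19 1 21
f 19 21 20
f 20 21 22
f 20 22 4
f 21 1 23
f 21 23 22
f 22 23 24
f 22 24 4
f 23 1 25
f 23 25 24
f 24 25 26
f 24 26 4
f 25 1 27
f 25 27 26
f 26 27 28
f 26 28 4
f 27 1 29
f 27 29 28
f 28 29 30
f 28 30 4
f 29 1 31
f 29 31 30
f 30 31 32
f 30 32 4
f 31 1 33
f 31 33 32
f 32 33 34
f 32 34 4
f 33 1 2
f 33 2 34
f 34 2 3
f 34 3 4
f 35 72 51
f 72 46 75
f 51 75 40
f 72 75 51
f 35 51 47
f 51 40 52
f 47 52 36
f 51 52 47
f 35 47 56
f 47 36 57
f 56 57 42
f 47 57 56
f 35 56 68
f 56 42 71
f 68 71 45
f 56 71 68
f 35 68 72
f 68 45 76
f 72 76 46
f 68 76 72
f 36 52 63
f 52 40 66
f 63 66 44
f 52 66 63
f 40 75 53
f 75 46 74
f 53 74 39
f 75 74 53
f 46 76 73
f 76 45 69
f 73 69 37
f 76 69 73
f 45 71 70
f 71 42 58
f 70 58 41
f 71 58 70
f 42 57 62
f 57 36 59
f 62 59 43
f 57 59 62
f 38 64 50
f 64 44 65
f 50 65 39
f 64 65 50
f 38 50 48
f 50 39 49
f 48 49 37
f 50 49 48
f 38 48 55
f 48 37 54
f 55 54 41
f 48 54 55
f 38 55 60
f 55 41 61
f 60 61 43
f 55 61 60
f 38 60 64
f 60 43 67
f 64 67 44
f 60 67 64
f 39 65 53
f 65 44 66
f 53 66 40
f 65 66 53
f 37 49 73
f 49 39 74
f 73 74 46
f 49 74 73
f 41 54 70
f 54 37 69
f 70 69 45
f 54 69 70
f 43 61 62
f 61 41 58
f 62 58 42
f 61 58 62
f 44 67 63
f 67 43 59
f 63 59 36
f 67 59 63



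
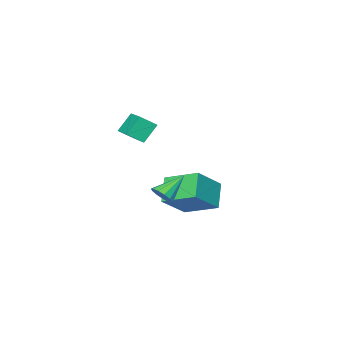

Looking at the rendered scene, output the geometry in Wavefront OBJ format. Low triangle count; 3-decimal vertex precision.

v -2.444 0.002 -4.438
v -0.781 0.029 -3.124
v -3.097 1.916 -3.652
v -1.433 1.944 -2.338
v -1.507 0.816 -5.642
v 0.157 0.844 -4.328
v -2.159 2.731 -4.856
v -0.496 2.758 -3.542
v 2.495 3.537 -2.272
v 2.931 3.733 -1.734
v 1.125 3.663 -1.208
v 2.818 4.075 -1.919
v 2.603 4.247 -2.217
v 2.353 4.193 -2.532
v 2.149 3.931 -2.765
v 2.054 3.544 -2.841
v 2.1 3.155 -2.737
v 2.271 2.887 -2.484
v 2.513 2.825 -2.165
v 2.75 2.99 -1.879
v 2.906 3.328 -1.719
v 1.5 1.402 1.984
v 2.245 0.912 2.61
v 2.116 2.772 2.322
v 2.861 2.282 2.949
v 2.299 1.298 0.951
v 3.044 0.808 1.578
v 2.915 2.668 1.29
v 3.66 2.178 1.916
f 2 4 1
f 5 2 1
f 1 4 3
f 3 5 1
f 2 8 4
f 6 2 5
f 6 8 2
f 4 8 3
f 7 5 3
f 3 8 7
f 7 6 5
f 8 6 7
f 10 9 12
f 10 12 11
f 12 9 13
f 12 13 11
f 13 9 14
f 13 14 11
f 14 9 15
f 14 15 11
f 15 9 16
f 15 16 11
f 16 9 17
f 16 17 11
f 17 9 18
f 17 18 11
f 18 9 19
f 18 19 11
f 19 9 20
f 19 20 11
f 20 9 21
f 20 21 11
f 21 9 10
f 21 10 11
f 23 25 22
f 26 23 22
f 22 25 24
f 24 26 22
f 23 29 25
f 27 23 26
f 27 29 23
f 25 29 24
f 28 26 24
f 24 29 28
f 28 27 26
f 29 27 28



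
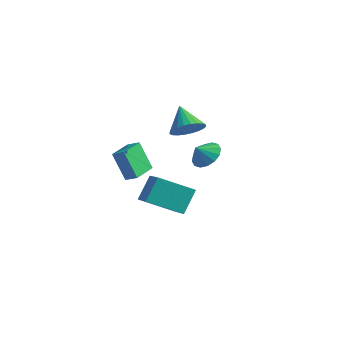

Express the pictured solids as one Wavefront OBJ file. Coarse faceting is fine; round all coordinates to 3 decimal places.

v -0.329 -2.293 0.888
v -1.209 -2.345 2.616
v -0.608 -0.659 0.794
v -1.489 -0.711 2.522
v 0.389 -2.149 1.258
v -0.492 -2.201 2.986
v 0.109 -0.515 1.164
v -0.771 -0.567 2.892
v 1.867 -3.843 1.003
v 1.805 -2.766 2.291
v 3.433 -2.633 0.066
v 3.372 -1.556 1.354
v 3.388 -5.004 2.046
v 3.327 -3.927 3.334
v 4.955 -3.794 1.109
v 4.893 -2.717 2.397
v -0.311 3.127 2.421
v 0.245 2.706 3.246
v -1.509 3.853 3.599
v 0.431 3.081 3.204
v 0.505 3.464 3.044
v 0.454 3.795 2.788
v 0.287 4.025 2.477
v 0.029 4.118 2.157
v -0.281 4.06 1.877
v -0.595 3.86 1.681
v -0.866 3.549 1.596
v -1.053 3.173 1.638
v -1.127 2.791 1.799
v -1.076 2.459 2.054
v -0.909 2.23 2.365
v -0.651 2.137 2.685
v -0.341 2.195 2.965
v -0.027 2.394 3.162
v 1.709 2.242 1.507
v 2.622 1.835 1.542
v 1.411 1.638 2.273
v 2.642 2.238 1.867
v 2.412 2.641 2.096
v 1.994 2.938 2.167
v 1.499 3.048 2.061
v 1.061 2.942 1.807
v 0.796 2.649 1.472
v 0.776 2.246 1.147
v 1.006 1.843 0.918
v 1.425 1.547 0.847
v 1.919 1.436 0.953
v 2.358 1.542 1.208
f 2 4 1
f 5 2 1
f 1 4 3
f 3 5 1
f 2 8 4
f 6 2 5
f 6 8 2
f 4 8 3
f 7 5 3
f 3 8 7
f 7 6 5
f 8 6 7
f 10 12 9
f 13 10 9
f 9 12 11
f 11 13 9
f 10 16 12
f 14 10 13
f 14 16 10
f 12 16 11
f 15 13 11
f 11 16 15
f 15 14 13
f 16 14 15
f 18 17 20
f 18 20 19
f 20 17 21
f 20 21 19
f 21 17 22
f 21 22 19
f 22 17 23
f 22 23 19
f 23 17 24
f 23 24 19
f 24 17 25
f 24 25 19
f 25 17 26
f 25 26 19
f 26 17 27
f 26 27 19
f 27 17 28
f 27 28 19
f 28 17 29
f 28 29 19
f 29 17 30
f 29 30 19
f 30 17 31
f 30 31 19
f 31 17 32
f 31 32 19
f 32 17 33
f 32 33 19
f 33 17 34
f 33 34 19
f 34 17 18
f 34 18 19
f 36 35 38
f 36 38 37
f 38 35 39
f 38 39 37
f 39 35 40
f 39 40 37
f 40 35 41
f 40 41 37
f 41 35 42
f 41 42 37
f 42 35 43
f 42 43 37
f 43 35 44
f 43 44 37
f 44 35 45
f 44 45 37
f 45 35 46
f 45 46 37
f 46 35 47
f 46 47 37
f 47 35 48
f 47 48 37
f 48 35 36
f 48 36 37



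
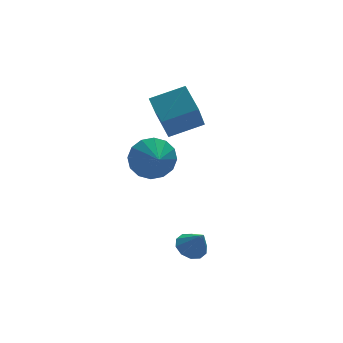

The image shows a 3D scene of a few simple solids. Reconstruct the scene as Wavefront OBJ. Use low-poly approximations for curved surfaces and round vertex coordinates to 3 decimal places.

v -1.168 -3.514 -2.202
v -0.473 -3.487 -2.388
v -0.872 -4.106 -1.178
v -0.566 -3.123 -2.151
v -0.889 -2.908 -1.933
v -1.318 -2.924 -1.818
v -1.691 -3.166 -1.85
v -1.863 -3.54 -2.017
v -1.771 -3.905 -2.254
v -1.448 -4.12 -2.472
v -1.018 -4.104 -2.587
v -0.646 -3.862 -2.555
v -1.035 0.063 3.126
v 0.535 -0.145 3.655
v -1.106 1.337 3.835
v 0.465 1.129 4.364
v -0.345 1.031 1.456
v 1.226 0.823 1.985
v -0.415 2.305 2.165
v 1.155 2.097 2.694
v -1.768 -0.74 1.56
v -1.03 -0.416 2.248
v -1.832 -1.66 2.06
v -1.508 -0.263 2.47
v -2.056 -0.237 2.448
v -2.526 -0.346 2.187
v -2.794 -0.561 1.759
v -2.787 -0.823 1.277
v -2.506 -1.063 0.871
v -2.029 -1.217 0.65
v -1.481 -1.242 0.672
v -1.01 -1.133 0.932
v -0.743 -0.919 1.36
v -0.75 -0.656 1.842
f 2 1 4
f 2 4 3
f 4 1 5
f 4 5 3
f 5 1 6
f 5 6 3
f 6 1 7
f 6 7 3
f 7 1 8
f 7 8 3
f 8 1 9
f 8 9 3
f 9 1 10
f 9 10 3
f 10 1 11
f 10 11 3
f 11 1 12
f 11 12 3
f 12 1 2
f 12 2 3
f 14 16 13
f 17 14 13
f 13 16 15
f 15 17 13
f 14 20 16
f 18 14 17
f 18 20 14
f 16 20 15
f 19 17 15
f 15 20 19
f 19 18 17
f 20 18 19
f 22 21 24
f 22 24 23
f 24 21 25
f 24 25 23
f 25 21 26
f 25 26 23
f 26 21 27
f 26 27 23
f 27 21 28
f 27 28 23
f 28 21 29
f 28 29 23
f 29 21 30
f 29 30 23
f 30 21 31
f 30 31 23
f 31 21 32
f 31 32 23
f 32 21 33
f 32 33 23
f 33 21 34
f 33 34 23
f 34 21 22
f 34 22 23



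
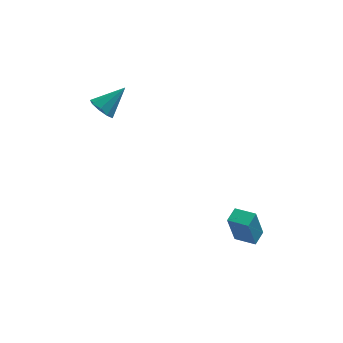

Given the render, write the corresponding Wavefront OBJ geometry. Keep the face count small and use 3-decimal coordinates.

v 2.379 -2.806 -3.644
v 1.953 -3.023 -1.764
v 2.83 -2.039 -3.453
v 2.404 -2.256 -1.573
v 3.396 -3.444 -3.487
v 2.97 -3.661 -1.607
v 3.847 -2.677 -3.296
v 3.421 -2.894 -1.416
v -4.215 2.915 2.178
v -3.629 2.828 1.596
v -2.965 3.545 3.342
v -3.859 3.346 1.564
v -4.256 3.663 1.818
v -4.633 3.629 2.241
v -4.815 3.262 2.634
v -4.716 2.733 2.814
v -4.382 2.289 2.696
v -3.97 2.138 2.335
v -3.673 2.351 1.901
f 2 4 1
f 5 2 1
f 1 4 3
f 3 5 1
f 2 8 4
f 6 2 5
f 6 8 2
f 4 8 3
f 7 5 3
f 3 8 7
f 7 6 5
f 8 6 7
f 10 9 12
f 10 12 11
f 12 9 13
f 12 13 11
f 13 9 14
f 13 14 11
f 14 9 15
f 14 15 11
f 15 9 16
f 15 16 11
f 16 9 17
f 16 17 11
f 17 9 18
f 17 18 11
f 18 9 19
f 18 19 11
f 19 9 10
f 19 10 11



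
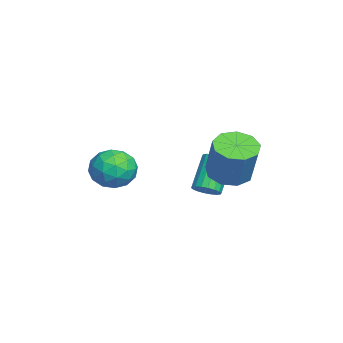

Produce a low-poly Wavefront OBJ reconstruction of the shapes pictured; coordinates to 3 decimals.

v 1.197 -2.799 2.375
v 2.228 -3.166 2.587
v 0.652 -4.494 2.093
v 1.683 -4.861 2.305
v 1.064 -4.433 3.127
v 1.401 -3.385 3.301
v 1.479 -4.275 1.379
v 1.816 -3.227 1.553
v 2.402 -4.078 1.971
v 2.146 -4.176 3.051
v 0.734 -3.484 1.629
v 0.478 -3.582 2.709
v 1.761 -2.833 2.506
v 1.119 -4.827 2.174
v 0.756 -4.575 2.657
v 1.362 -4.79 2.782
v 1.275 -2.962 2.926
v 1.881 -3.178 3.05
v 1.196 -3.922 3.367
v 0.999 -4.482 1.63
v 1.605 -4.698 1.754
v 1.518 -2.87 1.898
v 2.124 -3.085 2.023
v 1.684 -3.738 1.313
v 2.469 -3.585 2.268
v 2.148 -4.582 2.102
v 2.028 -4.238 1.558
v 2.227 -3.622 1.661
v 2.318 -3.643 2.903
v 1.997 -4.639 2.737
v 1.634 -4.387 3.221
v 1.832 -3.771 3.323
v 2.42 -4.179 2.541
v 0.883 -3.021 1.943
v 0.562 -4.017 1.777
v 1.048 -3.889 1.357
v 1.246 -3.273 1.459
v 0.732 -3.078 2.578
v 0.411 -4.075 2.412
v 0.653 -4.038 3.019
v 0.852 -3.422 3.122
v 0.46 -3.481 2.139
v 0.21 1.069 1.722
v 1.087 1.422 1.264
v 1.966 1.724 3.181
v 1.09 1.371 3.638
v 0.636 1.968 1.385
v 1.515 2.27 3.302
v -0.014 2.093 1.664
v 0.865 2.395 3.58
v -0.559 1.739 1.969
v 0.32 2.041 3.886
v -0.744 1.072 2.159
v 0.135 1.373 4.076
v -0.482 0.403 2.144
v 0.397 0.704 4.061
v 0.103 0.046 1.932
v 0.983 0.348 3.848
v 0.739 0.168 1.621
v 1.619 0.469 3.537
v 1.128 0.711 1.357
v 2.007 1.013 3.274
v -1.585 0.059 -0.26
v -1.036 0.149 0.147
v -2.225 0.612 1.648
v -2.775 0.521 1.24
v -1.079 0.428 0.027
v -2.268 0.891 1.528
v -1.222 0.635 -0.15
v -2.411 1.097 1.351
v -1.437 0.727 -0.349
v -2.626 1.189 1.152
v -1.681 0.687 -0.53
v -2.871 1.149 0.971
v -1.907 0.522 -0.658
v -3.096 0.985 0.843
v -2.068 0.266 -0.707
v -3.258 0.728 0.793
v -2.135 -0.032 -0.668
v -3.324 0.431 0.833
v -2.092 -0.311 -0.548
v -3.281 0.152 0.953
v -1.949 -0.517 -0.371
v -3.138 -0.055 1.13
v -1.734 -0.609 -0.172
v -2.923 -0.147 1.329
v -1.489 -0.569 0.009
v -2.679 -0.107 1.51
v -1.264 -0.405 0.137
v -2.453 0.058 1.638
v -1.102 -0.148 0.187
v -2.292 0.314 1.687
f 1 38 17
f 38 12 41
f 17 41 6
f 38 41 17
f 1 17 13
f 17 6 18
f 13 18 2
f 17 18 13
f 1 13 22
f 13 2 23
f 22 23 8
f 13 23 22
f 1 22 34
f 22 8 37
f 34 37 11
f 22 37 34
f 1 34 38
f 34 11 42
f 38 42 12
f 34 42 38
f 2 18 29
f 18 6 32
f 29 32 10
f 18 32 29
f 6 41 19
f 41 12 40
f 19 40 5
f 41 40 19
f 12 42 39
f 42 11 35
f 39 35 3
f 42 35 39
f 11 37 36
f 37 8 24
f 36 24 7
f 37 24 36
f 8 23 28
f 23 2 25
f 28 25 9
f 23 25 28
f 4 30 16
f 30 10 31
f 16 31 5
f 30 31 16
f 4 16 14
f 16 5 15
f 14 15 3
f 16 15 14
f 4 14 21
f 14 3 20
f 21 20 7
f 14 20 21
f 4 21 26
f 21 7 27
f 26 27 9
f 21 27 26
f 4 26 30
f 26 9 33
f 30 33 10
f 26 33 30
f 5 31 19
f 31 10 32
f 19 32 6
f 31 32 19
f 3 15 39
f 15 5 40
f 39 40 12
f 15 40 39
f 7 20 36
f 20 3 35
f 36 35 11
f 20 35 36
f 9 27 28
f 27 7 24
f 28 24 8
f 27 24 28
f 10 33 29
f 33 9 25
f 29 25 2
f 33 25 29
f 44 43 47
f 44 47 45
f 45 47 48
f 45 48 46
f 47 43 49
f 47 49 48
f 48 49 50
f 48 50 46
f 49 43 51
f 49 51 50
f 50 51 52
f 50 52 46
f 51 43 53
f 51 53 52
f 52 53 54
f 52 54 46
f 53 43 55
f 53 55 54
f 54 55 56
f 54 56 46
f 55 43 57
f 55 57 56
f 56 57 58
f 56 58 46
f 57 43 59
f 57 59 58
f 58 59 60
f 58 60 46
f 59 43 61
f 59 61 60
f 60 61 62
f 60 62 46
f 61 43 44
f 61 44 62
f 62 44 45
f 62 45 46
f 64 63 67
f 64 67 65
f 65 67 68
f 65 68 66
f 67 63 69
f 67 69 68
f 68 69 70
f 68 70 66
f 69 63 71
f 69 71 70
f 70 71 72
f 70 72 66
f 71 63 73
f 71 73 72
f 72 73 74
f 72 74 66
f 73 63 75
f 73 75 74
f 74 75 76
f 74 76 66
f 75 63 77
f 75 77 76
f 76 77 78
f 76 78 66
f 77 63 79
f 77 79 78
f 78 79 80
f 78 80 66
f 79 63 81
f 79 81 80
f 80 81 82
f 80 82 66
f 81 63 83
f 81 83 82
f 82 83 84
f 82 84 66
f 83 63 85
f 83 85 84
f 84 85 86
f 84 86 66
f 85 63 87
f 85 87 86
f 86 87 88
f 86 88 66
f 87 63 89
f 87 89 88
f 88 89 90
f 88 90 66
f 89 63 91
f 89 91 90
f 90 91 92
f 90 92 66
f 91 63 64
f 91 64 92
f 92 64 65
f 92 65 66



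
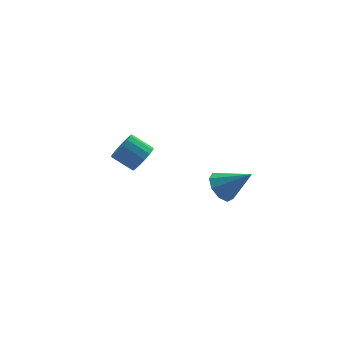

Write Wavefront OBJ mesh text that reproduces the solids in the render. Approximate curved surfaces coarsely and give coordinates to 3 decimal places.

v 3.138 -2.684 -2.156
v 3.5 -2.988 -2.726
v 4.122 -3.296 -1.204
v 3.689 -2.529 -2.625
v 3.62 -2.142 -2.306
v 3.325 -2.009 -1.916
v 2.943 -2.192 -1.639
v 2.652 -2.605 -1.604
v 2.589 -3.054 -1.827
v 2.782 -3.331 -2.204
v 3.142 -3.304 -2.559
v 1.548 2.117 -3.593
v 1.931 2.014 -3.028
v 1.194 2.601 -2.422
v 0.812 2.703 -2.987
v 2.056 2.317 -3.17
v 1.319 2.904 -2.564
v 2.044 2.567 -3.426
v 1.307 3.153 -2.82
v 1.9 2.696 -3.726
v 1.163 3.282 -3.12
v 1.661 2.669 -3.991
v 0.924 3.256 -3.385
v 1.393 2.495 -4.149
v 0.656 3.082 -3.543
v 1.166 2.219 -4.158
v 0.429 2.806 -3.552
v 1.041 1.916 -4.016
v 0.304 2.503 -3.41
v 1.053 1.667 -3.76
v 0.316 2.253 -3.154
v 1.197 1.538 -3.46
v 0.46 2.124 -2.854
v 1.436 1.564 -3.195
v 0.699 2.151 -2.589
v 1.704 1.738 -3.037
v 0.967 2.325 -2.431
f 2 1 4
f 2 4 3
f 4 1 5
f 4 5 3
f 5 1 6
f 5 6 3
f 6 1 7
f 6 7 3
f 7 1 8
f 7 8 3
f 8 1 9
f 8 9 3
f 9 1 10
f 9 10 3
f 10 1 11
f 10 11 3
f 11 1 2
f 11 2 3
f 13 12 16
f 13 16 14
f 14 16 17
f 14 17 15
f 16 12 18
f 16 18 17
f 17 18 19
f 17 19 15
f 18 12 20
f 18 20 19
f 19 20 21
f 19 21 15
f 20 12 22
f 20 22 21
f 21 22 23
f 21 23 15
f 22 12 24
f 22 24 23
f 23 24 25
f 23 25 15
f 24 12 26
f 24 26 25
f 25 26 27
f 25 27 15
f 26 12 28
f 26 28 27
f 27 28 29
f 27 29 15
f 28 12 30
f 28 30 29
f 29 30 31
f 29 31 15
f 30 12 32
f 30 32 31
f 31 32 33
f 31 33 15
f 32 12 34
f 32 34 33
f 33 34 35
f 33 35 15
f 34 12 36
f 34 36 35
f 35 36 37
f 35 37 15
f 36 12 13
f 36 13 37
f 37 13 14
f 37 14 15



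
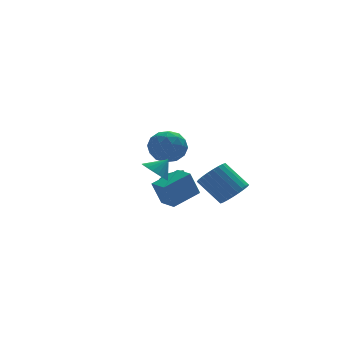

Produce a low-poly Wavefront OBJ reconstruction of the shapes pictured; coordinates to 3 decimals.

v -3.213 -3.514 0.921
v -2.721 -2.942 0.377
v -2.387 -3.426 1.759
v -2.945 -2.694 0.572
v -3.215 -2.588 0.827
v -3.485 -2.642 1.098
v -3.708 -2.847 1.339
v -3.845 -3.167 1.508
v -3.873 -3.547 1.575
v -3.787 -3.921 1.529
v -3.601 -4.225 1.377
v -3.349 -4.405 1.147
v -3.072 -4.432 0.878
v -2.82 -4.3 0.616
v -2.636 -4.032 0.407
v -2.552 -3.674 0.287
v -2.582 -3.289 0.276
v -1.759 -0.114 1.906
v -0.68 -0.658 1.866
v -2.64 -1.862 1.914
v -1.561 -2.406 1.874
v -1.902 -1.811 2.87
v -1.357 -0.731 2.865
v -1.963 -1.789 0.915
v -1.418 -0.709 0.91
v -0.806 -1.693 1.253
v -0.768 -1.707 2.462
v -2.552 -0.813 1.318
v -2.514 -0.827 2.527
v -1.142 -0.233 1.885
v -2.178 -2.287 1.895
v -2.378 -1.937 2.48
v -1.744 -2.257 2.457
v -1.54 -0.276 2.473
v -0.906 -0.596 2.449
v -1.624 -1.273 3.039
v -2.414 -1.924 1.331
v -1.78 -2.244 1.307
v -1.576 -0.263 1.323
v -0.942 -0.583 1.3
v -1.696 -1.247 0.741
v -0.582 -1.161 1.502
v -1.1 -2.188 1.506
v -1.336 -1.826 0.943
v -1.016 -1.191 0.94
v -0.56 -1.169 2.212
v -1.077 -2.196 2.217
v -1.278 -1.847 2.802
v -0.958 -1.212 2.799
v -0.634 -1.777 1.852
v -2.243 -0.324 1.563
v -2.76 -1.351 1.568
v -2.362 -1.308 0.981
v -2.042 -0.673 0.978
v -2.22 -0.332 2.274
v -2.738 -1.359 2.278
v -2.304 -1.329 2.84
v -1.984 -0.694 2.837
v -2.686 -0.743 1.928
v 0.85 4.278 -3.365
v 1.814 3.952 -3.695
v 1.07 3.602 -2.055
v 1.84 4.681 -3.323
v 1.286 5.174 -2.975
v 0.477 5.142 -2.855
v -0.114 4.604 -3.034
v -0.14 3.875 -3.406
v 0.414 3.383 -3.754
v 1.223 3.414 -3.874
v 1.809 -2.742 -1.717
v 2.557 -2.978 -0.989
v 1.619 -1.775 0.365
v 0.871 -1.538 -0.363
v 2.724 -2.642 -1.172
v 1.787 -1.439 0.182
v 2.752 -2.321 -1.438
v 1.815 -1.118 -0.083
v 2.637 -2.064 -1.746
v 1.699 -0.861 -0.392
v 2.395 -1.911 -2.05
v 1.457 -0.707 -0.696
v 2.064 -1.884 -2.303
v 1.127 -0.68 -0.949
v 1.694 -1.987 -2.467
v 0.757 -0.784 -1.113
v 1.342 -2.205 -2.517
v 0.405 -1.002 -1.163
v 1.061 -2.505 -2.445
v 0.123 -1.302 -1.091
v 0.893 -2.841 -2.262
v -0.044 -1.638 -0.908
v 0.865 -3.162 -1.997
v -0.072 -1.959 -0.642
v 0.981 -3.419 -1.688
v 0.043 -2.216 -0.334
v 1.223 -3.573 -1.384
v 0.285 -2.369 -0.03
v 1.553 -3.6 -1.131
v 0.616 -2.396 0.223
v 1.923 -3.496 -0.967
v 0.986 -2.293 0.387
v 2.275 -3.278 -0.917
v 1.338 -2.075 0.437
v -0.627 0.561 -3.673
v -1.241 0.546 -2.045
v -0.945 1.817 -3.781
v -1.559 1.802 -2.153
v 1.179 1.078 -2.987
v 0.565 1.063 -1.359
v 0.861 2.334 -3.095
v 0.247 2.319 -1.467
f 2 1 4
f 2 4 3
f 4 1 5
f 4 5 3
f 5 1 6
f 5 6 3
f 6 1 7
f 6 7 3
f 7 1 8
f 7 8 3
f 8 1 9
f 8 9 3
f 9 1 10
f 9 10 3
f 10 1 11
f 10 11 3
f 11 1 12
f 11 12 3
f 12 1 13
f 12 13 3
f 13 1 14
f 13 14 3
f 14 1 15
f 14 15 3
f 15 1 16
f 15 16 3
f 16 1 17
f 16 17 3
f 17 1 2
f 17 2 3
f 18 55 34
f 55 29 58
f 34 58 23
f 55 58 34
f 18 34 30
f 34 23 35
f 30 35 19
f 34 35 30
f 18 30 39
f 30 19 40
f 39 40 25
f 30 40 39
f 18 39 51
f 39 25 54
f 51 54 28
f 39 54 51
f 18 51 55
f 51 28 59
f 55 59 29
f 51 59 55
f 19 35 46
f 35 23 49
f 46 49 27
f 35 49 46
f 23 58 36
f 58 29 57
f 36 57 22
f 58 57 36
f 29 59 56
f 59 28 52
f 56 52 20
f 59 52 56
f 28 54 53
f 54 25 41
f 53 41 24
f 54 41 53
f 25 40 45
f 40 19 42
f 45 42 26
f 40 42 45
f 21 47 33
f 47 27 48
f 33 48 22
f 47 48 33
f 21 33 31
f 33 22 32
f 31 32 20
f 33 32 31
f 21 31 38
f 31 20 37
f 38 37 24
f 31 37 38
f 21 38 43
f 38 24 44
f 43 44 26
f 38 44 43
f 21 43 47
f 43 26 50
f 47 50 27
f 43 50 47
f 22 48 36
f 48 27 49
f 36 49 23
f 48 49 36
f 20 32 56
f 32 22 57
f 56 57 29
f 32 57 56
f 24 37 53
f 37 20 52
f 53 52 28
f 37 52 53
f 26 44 45
f 44 24 41
f 45 41 25
f 44 41 45
f 27 50 46
f 50 26 42
f 46 42 19
f 50 42 46
f 61 60 63
f 61 63 62
f 63 60 64
f 63 64 62
f 64 60 65
f 64 65 62
f 65 60 66
f 65 66 62
f 66 60 67
f 66 67 62
f 67 60 68
f 67 68 62
f 68 60 69
f 68 69 62
f 69 60 61
f 69 61 62
f 71 70 74
f 71 74 72
f 72 74 75
f 72 75 73
f 74 70 76
f 74 76 75
f 75 76 77
f 75 77 73
f 76 70 78
f 76 78 77
f 77 78 79
f 77 79 73
f 78 70 80
f 78 80 79
f 79 80 81
f 79 81 73
f 80 70 82
f 80 82 81
f 81 82 83
f 81 83 73
f 82 70 84
f 82 84 83
f 83 84 85
f 83 85 73
f 84 70 86
f 84 86 85
f 85 86 87
f 85 87 73
f 86 70 88
f 86 88 87
f 87 88 89
f 87 89 73
f 88 70 90
f 88 90 89
f 89 90 91
f 89 91 73
f 90 70 92
f 90 92 91
f 91 92 93
f 91 93 73
f 92 70 94
f 92 94 93
f 93 94 95
f 93 95 73
f 94 70 96
f 94 96 95
f 95 96 97
f 95 97 73
f 96 70 98
f 96 98 97
f 97 98 99
f 97 99 73
f 98 70 100
f 98 100 99
f 99 100 101
f 99 101 73
f 100 70 102
f 100 102 101
f 101 102 103
f 101 103 73
f 102 70 71
f 102 71 103
f 103 71 72
f 103 72 73
f 105 107 104
f 108 105 104
f 104 107 106
f 106 108 104
f 105 111 107
f 109 105 108
f 109 111 105
f 107 111 106
f 110 108 106
f 106 111 110
f 110 109 108
f 111 109 110



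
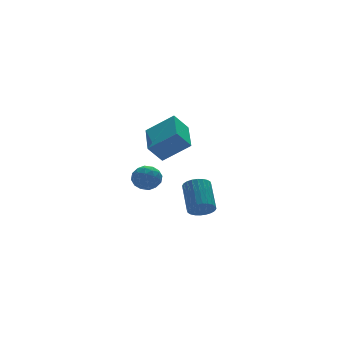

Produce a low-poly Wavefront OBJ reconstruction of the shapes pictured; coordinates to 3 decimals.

v -3.307 -3.998 -2.113
v -2.98 -4.37 -1.74
v -2.607 -3.154 -0.854
v -2.933 -2.782 -1.227
v -2.812 -4.305 -1.9
v -2.438 -3.089 -1.014
v -2.719 -4.193 -2.094
v -2.345 -2.977 -1.208
v -2.715 -4.051 -2.29
v -2.341 -2.835 -1.404
v -2.801 -3.901 -2.459
v -2.428 -2.686 -1.573
v -2.965 -3.766 -2.575
v -2.591 -2.55 -1.689
v -3.18 -3.666 -2.621
v -2.807 -2.451 -1.735
v -3.415 -3.617 -2.59
v -3.041 -2.401 -1.704
v -3.633 -3.626 -2.486
v -3.26 -2.41 -1.6
v -3.802 -3.691 -2.326
v -3.428 -2.475 -1.44
v -3.895 -3.803 -2.132
v -3.521 -2.587 -1.246
v -3.899 -3.945 -1.936
v -3.525 -2.729 -1.05
v -3.812 -4.094 -1.767
v -3.439 -2.879 -0.881
v -3.649 -4.23 -1.651
v -3.275 -3.014 -0.765
v -3.433 -4.329 -1.605
v -3.06 -3.114 -0.719
v -3.199 -4.379 -1.636
v -2.825 -3.163 -0.75
v -3.022 2.884 -2.72
v -2.413 2.576 -3.022
v -3.487 1.784 -2.538
v -2.878 1.476 -2.84
v -2.834 1.821 -2.179
v -2.546 2.5 -2.292
v -3.354 1.86 -3.268
v -3.066 2.539 -3.381
v -2.618 1.943 -3.361
v -2.296 1.919 -2.687
v -3.604 2.441 -2.873
v -3.282 2.417 -2.199
v -2.676 2.826 -2.887
v -3.224 1.534 -2.673
v -3.198 1.736 -2.284
v -2.839 1.555 -2.462
v -2.755 2.782 -2.458
v -2.397 2.601 -2.635
v -2.645 2.157 -2.139
v -3.503 1.759 -2.925
v -3.145 1.578 -3.102
v -3.061 2.805 -3.098
v -2.702 2.624 -3.276
v -3.255 2.203 -3.421
v -2.439 2.273 -3.264
v -2.712 1.627 -3.156
v -2.992 1.852 -3.408
v -2.823 2.252 -3.475
v -2.25 2.259 -2.868
v -2.523 1.613 -2.761
v -2.498 1.815 -2.372
v -2.329 2.215 -2.438
v -2.37 1.887 -3.067
v -3.377 2.747 -2.799
v -3.65 2.101 -2.692
v -3.571 2.145 -3.122
v -3.402 2.545 -3.188
v -3.188 2.733 -2.404
v -3.461 2.087 -2.296
v -3.077 2.108 -2.085
v -2.908 2.508 -2.152
v -3.53 2.473 -2.493
v -4.12 -0.443 0.249
v -3.048 -1.086 1.198
v -3.424 1.245 0.607
v -2.352 0.601 1.555
v -3.468 -0.541 -0.555
v -2.396 -1.185 0.393
v -2.772 1.146 -0.198
v -1.7 0.503 0.751
f 2 1 5
f 2 5 3
f 3 5 6
f 3 6 4
f 5 1 7
f 5 7 6
f 6 7 8
f 6 8 4
f 7 1 9
f 7 9 8
f 8 9 10
f 8 10 4
f 9 1 11
f 9 11 10
f 10 11 12
f 10 12 4
f 11 1 13
f 11 13 12
f 12 13 14
f 12 14 4
f 13 1 15
f 13 15 14
f 14 15 16
f 14 16 4
f 15 1 17
f 15 17 16
f 16 17 18
f 16 18 4
f 17 1 19
f 17 19 18
f 18 19 20
f 18 20 4
f 19 1 21
f 19 21 20
f 20 21 22
f 20 22 4
f 21 1 23
f 21 23 22
f 22 23 24
f 22 24 4
f 23 1 25
f 23 25 24
f 24 25 26
f 24 26 4
f 25 1 27
f 25 27 26
f 26 27 28
f 26 28 4
f 27 1 29
f 27 29 28
f 28 29 30
f 28 30 4
f 29 1 31
f 29 31 30
f 30 31 32
f 30 32 4
f 31 1 33
f 31 33 32
f 32 33 34
f 32 34 4
f 33 1 2
f 33 2 34
f 34 2 3
f 34 3 4
f 35 72 51
f 72 46 75
f 51 75 40
f 72 75 51
f 35 51 47
f 51 40 52
f 47 52 36
f 51 52 47
f 35 47 56
f 47 36 57
f 56 57 42
f 47 57 56
f 35 56 68
f 56 42 71
f 68 71 45
f 56 71 68
f 35 68 72
f 68 45 76
f 72 76 46
f 68 76 72
f 36 52 63
f 52 40 66
f 63 66 44
f 52 66 63
f 40 75 53
f 75 46 74
f 53 74 39
f 75 74 53
f 46 76 73
f 76 45 69
f 73 69 37
f 76 69 73
f 45 71 70
f 71 42 58
f 70 58 41
f 71 58 70
f 42 57 62
f 57 36 59
f 62 59 43
f 57 59 62
f 38 64 50
f 64 44 65
f 50 65 39
f 64 65 50
f 38 50 48
f 50 39 49
f 48 49 37
f 50 49 48
f 38 48 55
f 48 37 54
f 55 54 41
f 48 54 55
f 38 55 60
f 55 41 61
f 60 61 43
f 55 61 60
f 38 60 64
f 60 43 67
f 64 67 44
f 60 67 64
f 39 65 53
f 65 44 66
f 53 66 40
f 65 66 53
f 37 49 73
f 49 39 74
f 73 74 46
f 49 74 73
f 41 54 70
f 54 37 69
f 70 69 45
f 54 69 70
f 43 61 62
f 61 41 58
f 62 58 42
f 61 58 62
f 44 67 63
f 67 43 59
f 63 59 36
f 67 59 63
f 78 80 77
f 81 78 77
f 77 80 79
f 79 81 77
f 78 84 80
f 82 78 81
f 82 84 78
f 80 84 79
f 83 81 79
f 79 84 83
f 83 82 81
f 84 82 83



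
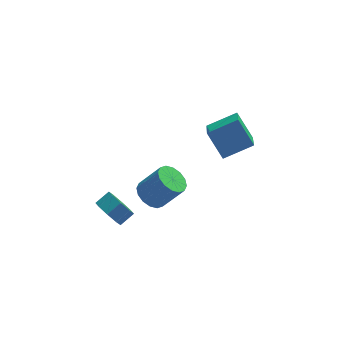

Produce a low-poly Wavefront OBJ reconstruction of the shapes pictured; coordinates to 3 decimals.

v -4.054 -1.137 -0.271
v -3.499 -1.093 -1.197
v -2.631 -0.638 -0.654
v -3.186 -0.683 0.271
v -3.942 -0.409 -1.061
v -3.074 0.046 -0.518
v -4.451 -0.152 -0.462
v -3.583 0.303 0.08
v -4.727 -0.472 0.248
v -3.86 -0.017 0.791
v -4.609 -1.182 0.654
v -3.741 -0.727 1.197
v -4.166 -1.866 0.518
v -3.298 -1.411 1.061
v -3.657 -2.123 -0.08
v -2.789 -1.668 0.462
v -3.38 -1.803 -0.791
v -2.513 -1.348 -0.248
v -1.423 -0.949 1.118
v -0.839 -0.105 0.783
v 0.447 -0.326 2.467
v -0.137 -1.171 2.802
v -1.234 0.114 1.113
v 0.052 -0.107 2.797
v -1.679 0.048 1.445
v -0.394 -0.174 3.129
v -2.056 -0.286 1.688
v -0.77 -0.507 3.372
v -2.263 -0.797 1.779
v -0.977 -1.018 3.463
v -2.245 -1.349 1.693
v -0.959 -1.57 3.377
v -2.007 -1.794 1.453
v -0.721 -2.015 3.137
v -1.612 -2.013 1.123
v -0.326 -2.234 2.807
v -1.166 -1.946 0.791
v 0.119 -2.168 2.475
v -0.79 -1.613 0.548
v 0.496 -1.834 2.232
v -0.583 -1.102 0.457
v 0.703 -1.323 2.141
v -0.601 -0.55 0.543
v 0.685 -0.771 2.227
v 3.285 1.069 1.999
v 2.457 2.183 3.588
v 3.553 2.912 0.847
v 2.724 4.026 2.436
v 5.236 1.314 2.844
v 4.407 2.428 4.433
v 5.503 3.157 1.692
v 4.675 4.271 3.281
f 2 1 5
f 2 5 3
f 3 5 6
f 3 6 4
f 5 1 7
f 5 7 6
f 6 7 8
f 6 8 4
f 7 1 9
f 7 9 8
f 8 9 10
f 8 10 4
f 9 1 11
f 9 11 10
f 10 11 12
f 10 12 4
f 11 1 13
f 11 13 12
f 12 13 14
f 12 14 4
f 13 1 15
f 13 15 14
f 14 15 16
f 14 16 4
f 15 1 17
f 15 17 16
f 16 17 18
f 16 18 4
f 17 1 2
f 17 2 18
f 18 2 3
f 18 3 4
f 20 19 23
f 20 23 21
f 21 23 24
f 21 24 22
f 23 19 25
f 23 25 24
f 24 25 26
f 24 26 22
f 25 19 27
f 25 27 26
f 26 27 28
f 26 28 22
f 27 19 29
f 27 29 28
f 28 29 30
f 28 30 22
f 29 19 31
f 29 31 30
f 30 31 32
f 30 32 22
f 31 19 33
f 31 33 32
f 32 33 34
f 32 34 22
f 33 19 35
f 33 35 34
f 34 35 36
f 34 36 22
f 35 19 37
f 35 37 36
f 36 37 38
f 36 38 22
f 37 19 39
f 37 39 38
f 38 39 40
f 38 40 22
f 39 19 41
f 39 41 40
f 40 41 42
f 40 42 22
f 41 19 43
f 41 43 42
f 42 43 44
f 42 44 22
f 43 19 20
f 43 20 44
f 44 20 21
f 44 21 22
f 46 48 45
f 49 46 45
f 45 48 47
f 47 49 45
f 46 52 48
f 50 46 49
f 50 52 46
f 48 52 47
f 51 49 47
f 47 52 51
f 51 50 49
f 52 50 51

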